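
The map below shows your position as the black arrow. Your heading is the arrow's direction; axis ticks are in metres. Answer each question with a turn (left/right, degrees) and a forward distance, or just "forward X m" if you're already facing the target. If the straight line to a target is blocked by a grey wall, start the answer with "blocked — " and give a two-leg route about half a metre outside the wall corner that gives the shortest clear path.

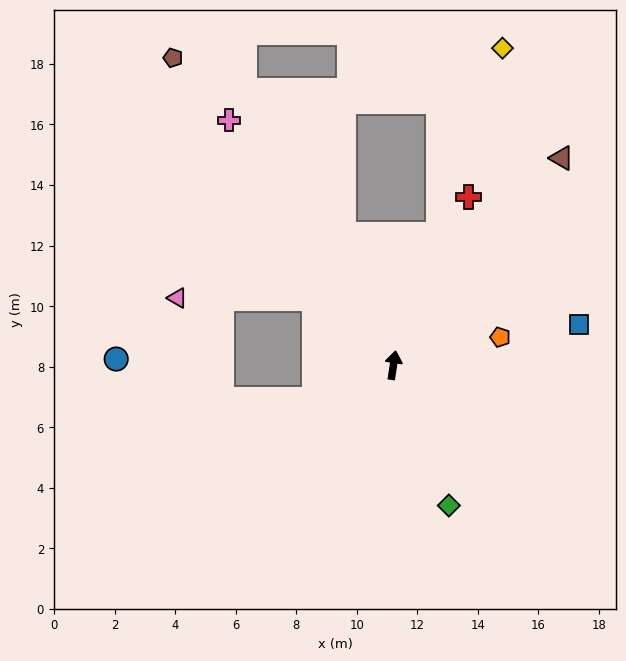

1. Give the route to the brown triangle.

turn right 30°, forward 8.8 m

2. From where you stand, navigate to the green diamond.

turn right 150°, forward 5.0 m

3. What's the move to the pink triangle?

blocked — turn left 58°, forward 3.4 m, then turn left 41°, forward 4.5 m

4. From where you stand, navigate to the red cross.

turn right 15°, forward 6.1 m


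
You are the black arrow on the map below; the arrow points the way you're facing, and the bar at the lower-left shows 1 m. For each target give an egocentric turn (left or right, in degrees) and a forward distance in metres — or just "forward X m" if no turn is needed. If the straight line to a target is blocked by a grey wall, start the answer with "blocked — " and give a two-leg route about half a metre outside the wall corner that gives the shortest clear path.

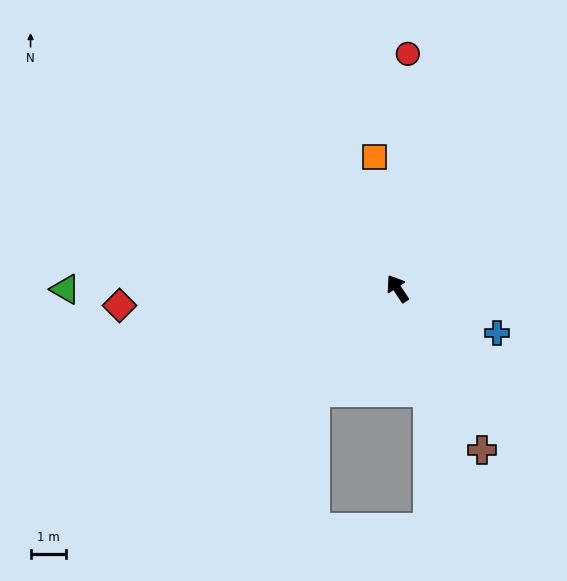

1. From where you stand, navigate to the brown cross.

turn left 174°, forward 5.2 m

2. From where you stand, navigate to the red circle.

turn right 36°, forward 6.7 m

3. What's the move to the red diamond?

turn left 60°, forward 7.9 m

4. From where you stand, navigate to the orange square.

turn right 24°, forward 3.8 m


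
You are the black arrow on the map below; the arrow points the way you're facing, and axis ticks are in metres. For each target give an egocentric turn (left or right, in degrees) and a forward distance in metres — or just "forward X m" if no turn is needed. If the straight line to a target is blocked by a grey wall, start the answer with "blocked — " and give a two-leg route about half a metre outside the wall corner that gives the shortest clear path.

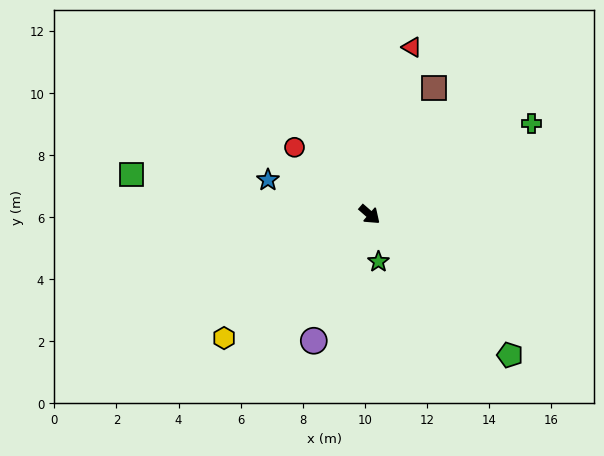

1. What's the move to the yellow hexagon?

turn right 99°, forward 6.2 m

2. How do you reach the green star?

turn right 38°, forward 1.5 m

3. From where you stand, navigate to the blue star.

turn right 158°, forward 3.5 m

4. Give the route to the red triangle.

turn left 117°, forward 5.6 m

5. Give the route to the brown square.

turn left 104°, forward 4.6 m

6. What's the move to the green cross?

turn left 70°, forward 6.0 m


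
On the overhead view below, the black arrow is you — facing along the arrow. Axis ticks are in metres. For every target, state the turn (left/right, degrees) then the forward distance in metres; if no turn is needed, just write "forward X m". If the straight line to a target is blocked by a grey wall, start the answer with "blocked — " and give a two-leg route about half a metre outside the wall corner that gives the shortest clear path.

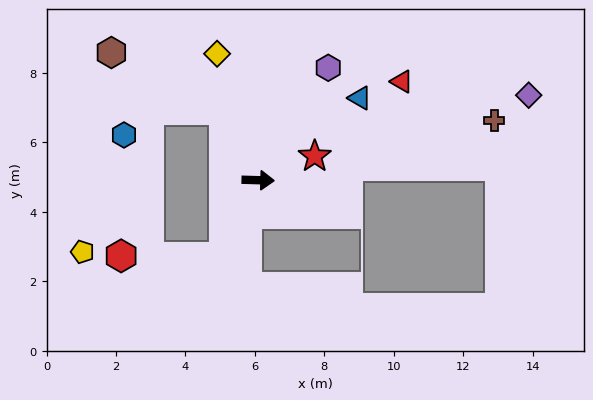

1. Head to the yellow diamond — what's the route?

turn left 110°, forward 3.8 m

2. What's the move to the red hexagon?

blocked — turn right 113°, forward 2.4 m, then turn right 66°, forward 2.9 m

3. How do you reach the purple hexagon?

turn left 60°, forward 3.8 m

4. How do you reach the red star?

turn left 25°, forward 1.8 m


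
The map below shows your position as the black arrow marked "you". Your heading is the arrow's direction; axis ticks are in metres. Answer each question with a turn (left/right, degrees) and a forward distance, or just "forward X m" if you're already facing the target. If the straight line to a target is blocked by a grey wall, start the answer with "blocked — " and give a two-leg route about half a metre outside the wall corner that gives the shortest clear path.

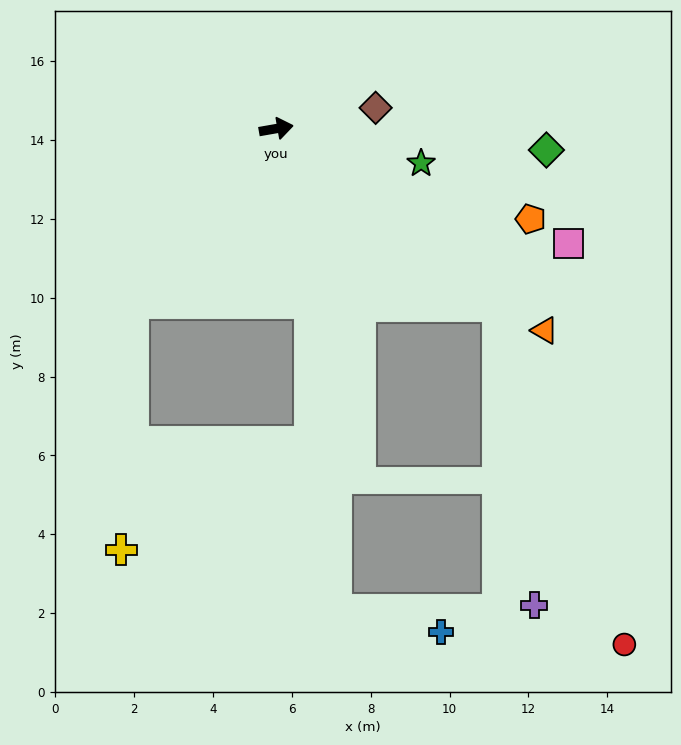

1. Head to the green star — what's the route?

turn right 23°, forward 3.8 m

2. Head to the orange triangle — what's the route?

turn right 47°, forward 8.5 m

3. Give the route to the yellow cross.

blocked — turn right 140°, forward 5.7 m, then turn left 37°, forward 6.3 m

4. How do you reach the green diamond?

turn right 14°, forward 6.9 m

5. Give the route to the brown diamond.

forward 2.6 m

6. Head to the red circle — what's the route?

blocked — turn right 48°, forward 7.2 m, then turn right 32°, forward 9.2 m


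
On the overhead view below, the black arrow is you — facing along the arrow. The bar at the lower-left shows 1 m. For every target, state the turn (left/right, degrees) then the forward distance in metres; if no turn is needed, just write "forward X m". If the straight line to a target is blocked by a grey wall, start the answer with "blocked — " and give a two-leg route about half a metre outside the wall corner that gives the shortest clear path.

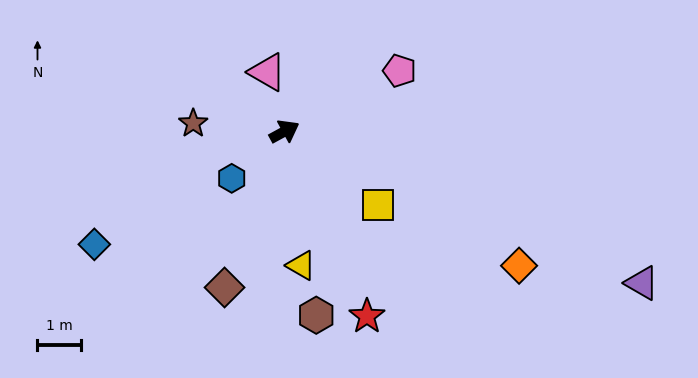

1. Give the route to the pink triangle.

turn left 78°, forward 1.4 m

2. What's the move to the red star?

turn right 95°, forward 4.6 m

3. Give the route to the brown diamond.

turn right 140°, forward 3.8 m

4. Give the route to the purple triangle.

turn right 52°, forward 8.8 m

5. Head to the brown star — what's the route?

turn left 146°, forward 2.1 m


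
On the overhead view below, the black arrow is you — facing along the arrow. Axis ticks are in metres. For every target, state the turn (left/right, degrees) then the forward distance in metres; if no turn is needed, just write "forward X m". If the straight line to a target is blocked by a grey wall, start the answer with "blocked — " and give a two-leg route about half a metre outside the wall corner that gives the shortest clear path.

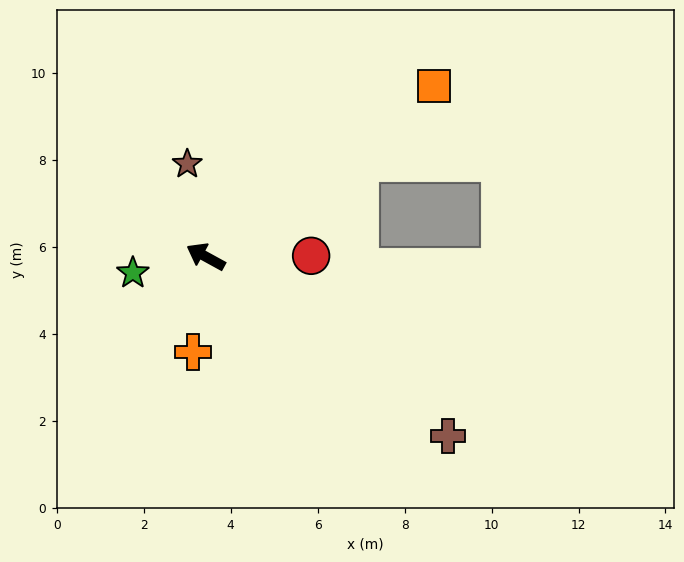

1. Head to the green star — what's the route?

turn left 41°, forward 1.7 m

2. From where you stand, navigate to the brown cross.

turn left 172°, forward 6.9 m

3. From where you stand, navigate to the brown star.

turn right 50°, forward 2.2 m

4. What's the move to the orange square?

turn right 114°, forward 6.6 m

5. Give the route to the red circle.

turn right 151°, forward 2.4 m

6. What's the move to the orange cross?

turn left 111°, forward 2.2 m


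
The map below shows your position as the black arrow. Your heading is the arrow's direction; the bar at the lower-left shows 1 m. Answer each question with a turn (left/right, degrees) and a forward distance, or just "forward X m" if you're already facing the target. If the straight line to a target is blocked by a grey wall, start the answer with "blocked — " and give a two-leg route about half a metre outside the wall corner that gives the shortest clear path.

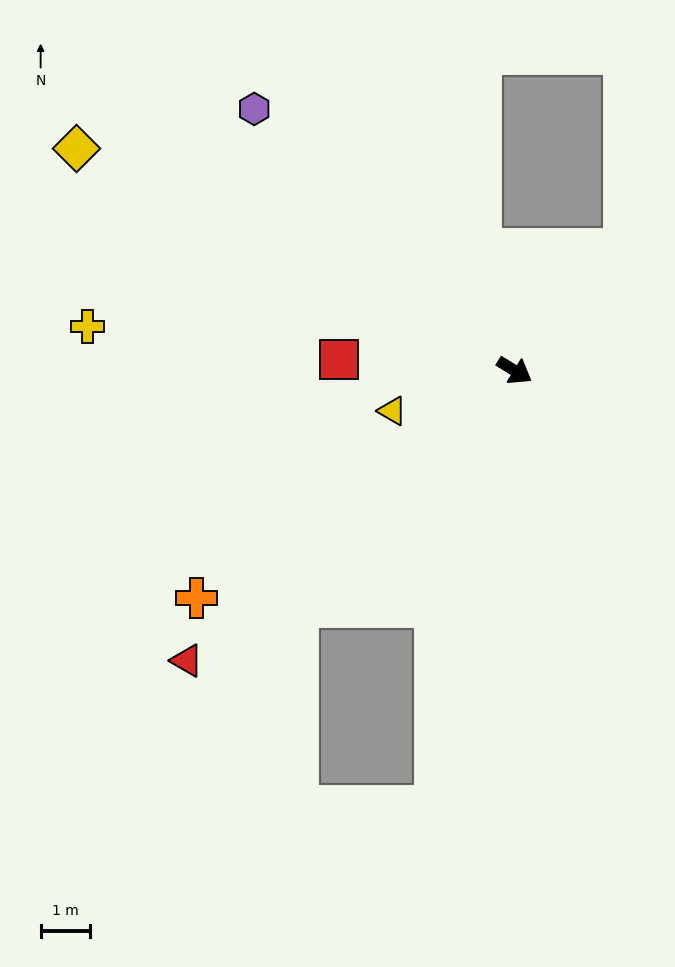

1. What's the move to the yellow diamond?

turn right 175°, forward 10.0 m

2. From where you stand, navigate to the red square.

turn right 152°, forward 3.6 m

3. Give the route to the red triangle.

turn right 107°, forward 8.9 m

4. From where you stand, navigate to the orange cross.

turn right 113°, forward 7.9 m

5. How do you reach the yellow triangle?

turn right 130°, forward 2.6 m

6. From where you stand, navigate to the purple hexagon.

turn left 166°, forward 7.5 m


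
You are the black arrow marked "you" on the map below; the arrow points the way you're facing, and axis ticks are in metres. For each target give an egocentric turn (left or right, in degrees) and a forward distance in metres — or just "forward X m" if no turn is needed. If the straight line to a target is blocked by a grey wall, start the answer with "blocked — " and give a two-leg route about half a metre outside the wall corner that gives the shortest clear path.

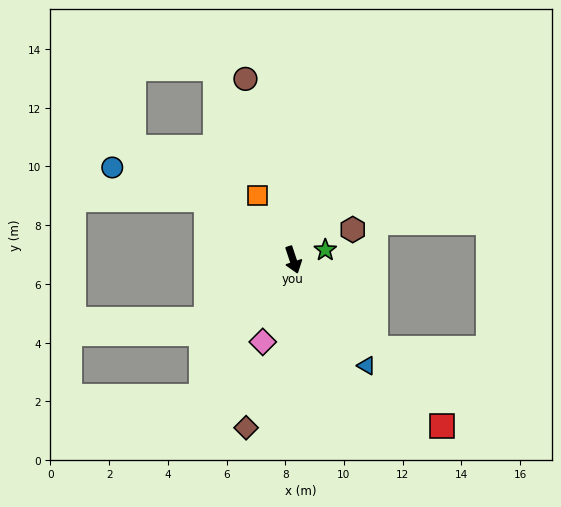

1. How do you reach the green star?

turn left 88°, forward 1.1 m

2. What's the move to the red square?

turn left 24°, forward 7.6 m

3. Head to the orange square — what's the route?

turn right 169°, forward 2.5 m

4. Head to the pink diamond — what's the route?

turn right 39°, forward 3.0 m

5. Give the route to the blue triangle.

turn left 16°, forward 4.4 m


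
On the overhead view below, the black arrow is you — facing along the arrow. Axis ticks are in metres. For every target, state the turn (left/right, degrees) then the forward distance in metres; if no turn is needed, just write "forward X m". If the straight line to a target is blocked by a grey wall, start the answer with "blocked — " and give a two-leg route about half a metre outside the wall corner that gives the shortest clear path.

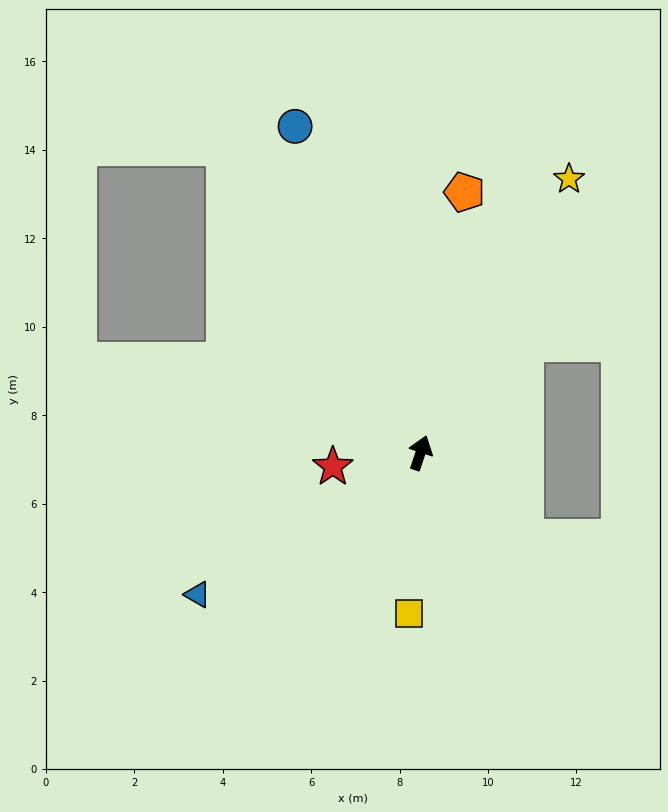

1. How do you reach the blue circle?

turn left 39°, forward 7.9 m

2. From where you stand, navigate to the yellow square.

turn right 165°, forward 3.6 m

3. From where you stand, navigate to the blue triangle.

turn left 141°, forward 6.0 m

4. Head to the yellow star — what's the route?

turn right 10°, forward 7.0 m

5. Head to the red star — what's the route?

turn left 117°, forward 2.0 m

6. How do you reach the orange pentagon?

turn left 9°, forward 6.0 m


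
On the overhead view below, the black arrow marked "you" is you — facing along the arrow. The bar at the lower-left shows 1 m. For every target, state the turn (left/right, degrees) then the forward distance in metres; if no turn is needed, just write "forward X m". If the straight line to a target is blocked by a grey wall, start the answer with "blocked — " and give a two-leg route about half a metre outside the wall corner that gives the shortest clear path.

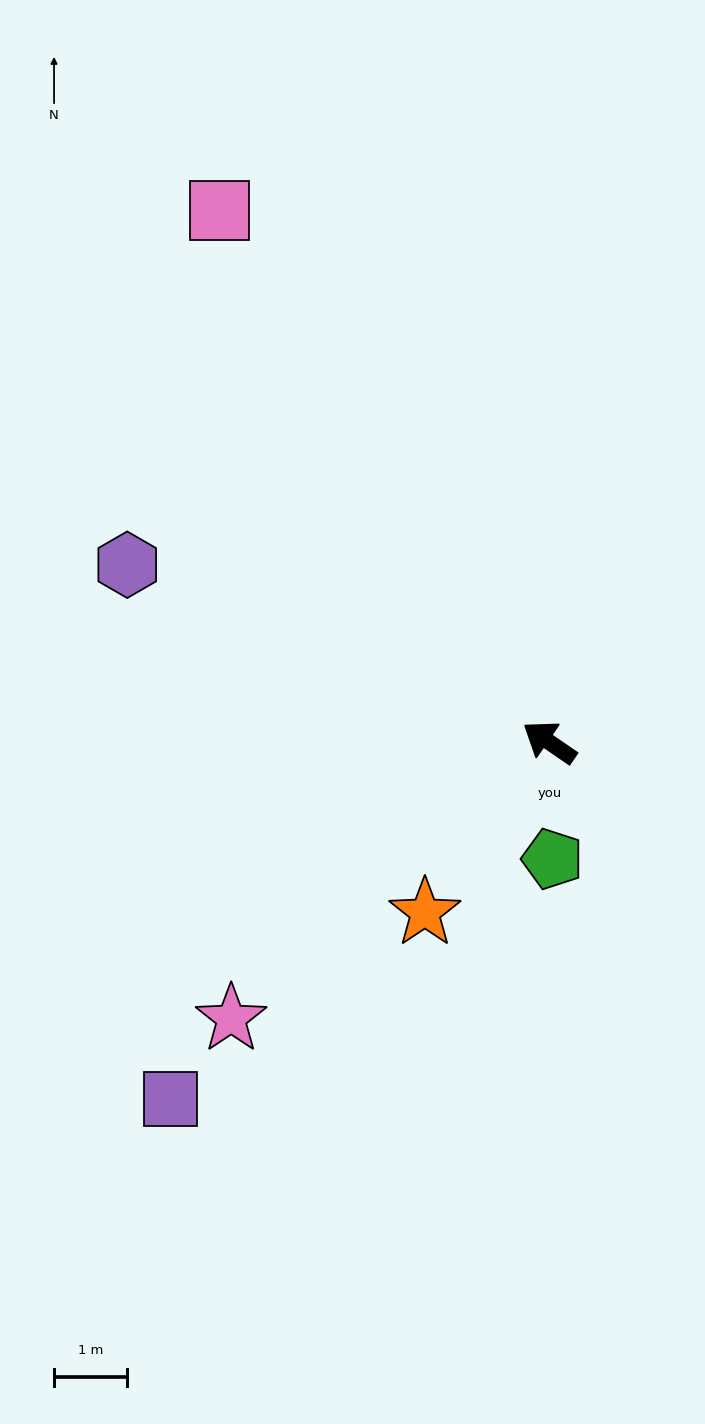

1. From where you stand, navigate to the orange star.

turn left 88°, forward 2.9 m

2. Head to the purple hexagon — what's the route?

turn left 12°, forward 6.3 m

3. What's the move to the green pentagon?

turn left 126°, forward 1.6 m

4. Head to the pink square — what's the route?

turn right 24°, forward 8.6 m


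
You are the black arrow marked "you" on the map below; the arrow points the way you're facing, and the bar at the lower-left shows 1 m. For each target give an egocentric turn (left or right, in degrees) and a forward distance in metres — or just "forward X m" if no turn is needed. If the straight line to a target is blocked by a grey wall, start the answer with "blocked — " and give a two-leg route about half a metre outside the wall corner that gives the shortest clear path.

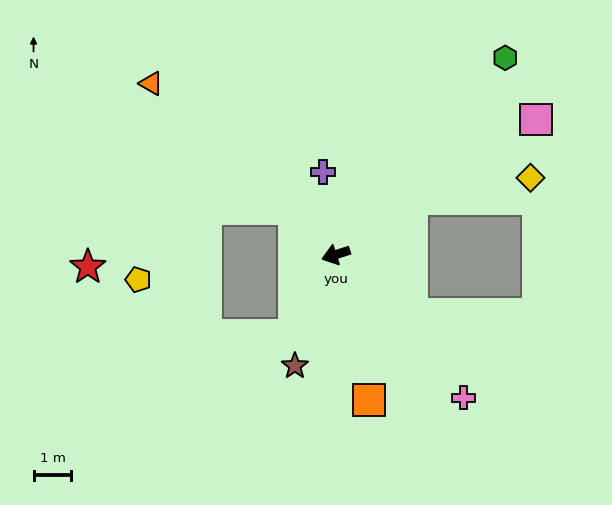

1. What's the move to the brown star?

turn left 52°, forward 3.1 m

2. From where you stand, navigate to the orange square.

turn left 85°, forward 3.9 m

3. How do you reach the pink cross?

turn left 114°, forward 5.1 m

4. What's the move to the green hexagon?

turn right 149°, forward 6.8 m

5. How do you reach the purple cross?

turn right 99°, forward 2.2 m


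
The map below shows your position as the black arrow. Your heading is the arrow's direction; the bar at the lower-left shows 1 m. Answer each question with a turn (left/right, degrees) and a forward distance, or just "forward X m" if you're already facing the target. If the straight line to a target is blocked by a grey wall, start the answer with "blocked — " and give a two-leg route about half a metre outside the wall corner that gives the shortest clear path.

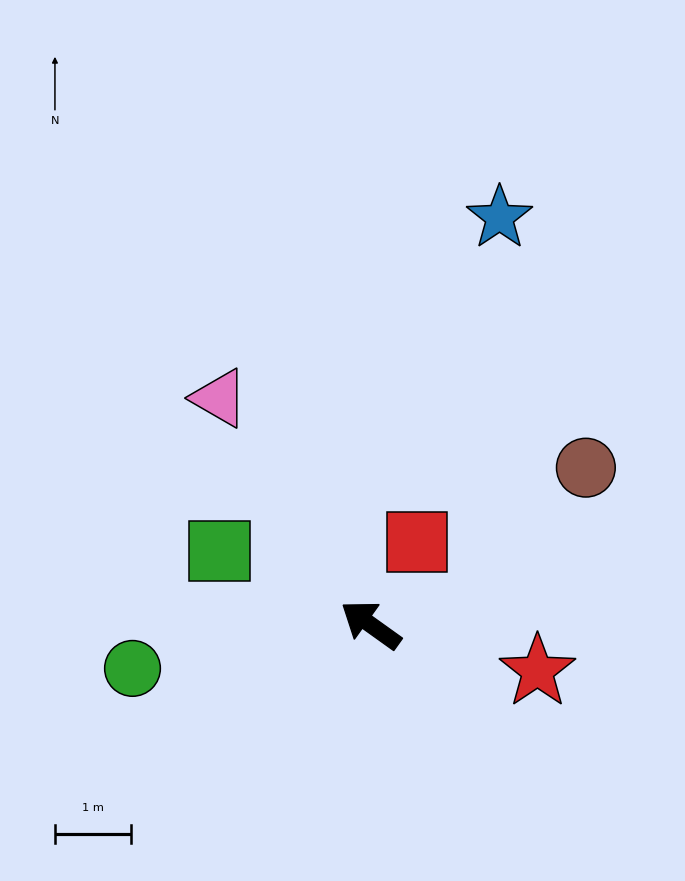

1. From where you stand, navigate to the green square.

turn left 9°, forward 2.2 m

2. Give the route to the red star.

turn right 160°, forward 2.3 m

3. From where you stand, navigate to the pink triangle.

turn right 21°, forward 3.6 m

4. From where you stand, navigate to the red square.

turn right 84°, forward 1.2 m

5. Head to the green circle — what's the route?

turn left 46°, forward 3.2 m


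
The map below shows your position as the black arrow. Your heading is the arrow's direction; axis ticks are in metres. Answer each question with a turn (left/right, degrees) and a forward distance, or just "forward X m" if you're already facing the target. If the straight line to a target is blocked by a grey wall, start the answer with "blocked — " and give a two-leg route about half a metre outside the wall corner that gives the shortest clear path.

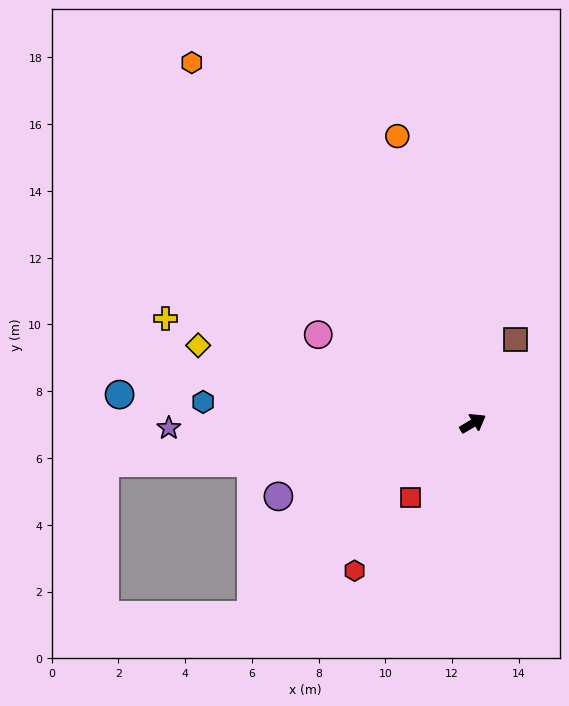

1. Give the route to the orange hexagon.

turn left 97°, forward 13.7 m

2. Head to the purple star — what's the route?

turn left 150°, forward 9.1 m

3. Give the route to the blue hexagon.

turn left 145°, forward 8.1 m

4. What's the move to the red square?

turn right 161°, forward 2.9 m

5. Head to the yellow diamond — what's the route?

turn left 133°, forward 8.6 m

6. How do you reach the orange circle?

turn left 74°, forward 8.9 m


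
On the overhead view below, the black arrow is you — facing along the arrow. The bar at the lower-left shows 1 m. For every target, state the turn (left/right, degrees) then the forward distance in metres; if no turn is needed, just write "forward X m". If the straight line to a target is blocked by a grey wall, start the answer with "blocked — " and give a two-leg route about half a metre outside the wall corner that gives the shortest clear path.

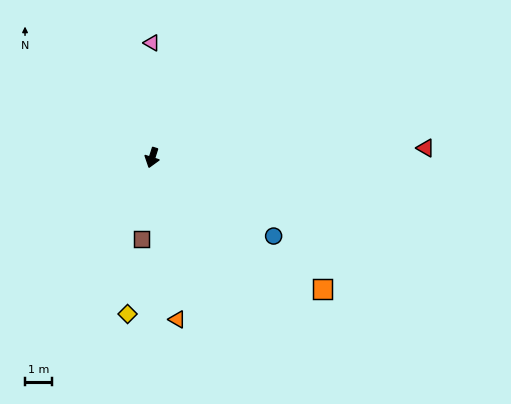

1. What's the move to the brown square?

turn left 10°, forward 3.0 m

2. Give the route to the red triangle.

turn left 110°, forward 10.2 m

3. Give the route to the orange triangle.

turn left 26°, forward 6.1 m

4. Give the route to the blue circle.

turn left 75°, forward 5.4 m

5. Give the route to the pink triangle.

turn right 162°, forward 4.3 m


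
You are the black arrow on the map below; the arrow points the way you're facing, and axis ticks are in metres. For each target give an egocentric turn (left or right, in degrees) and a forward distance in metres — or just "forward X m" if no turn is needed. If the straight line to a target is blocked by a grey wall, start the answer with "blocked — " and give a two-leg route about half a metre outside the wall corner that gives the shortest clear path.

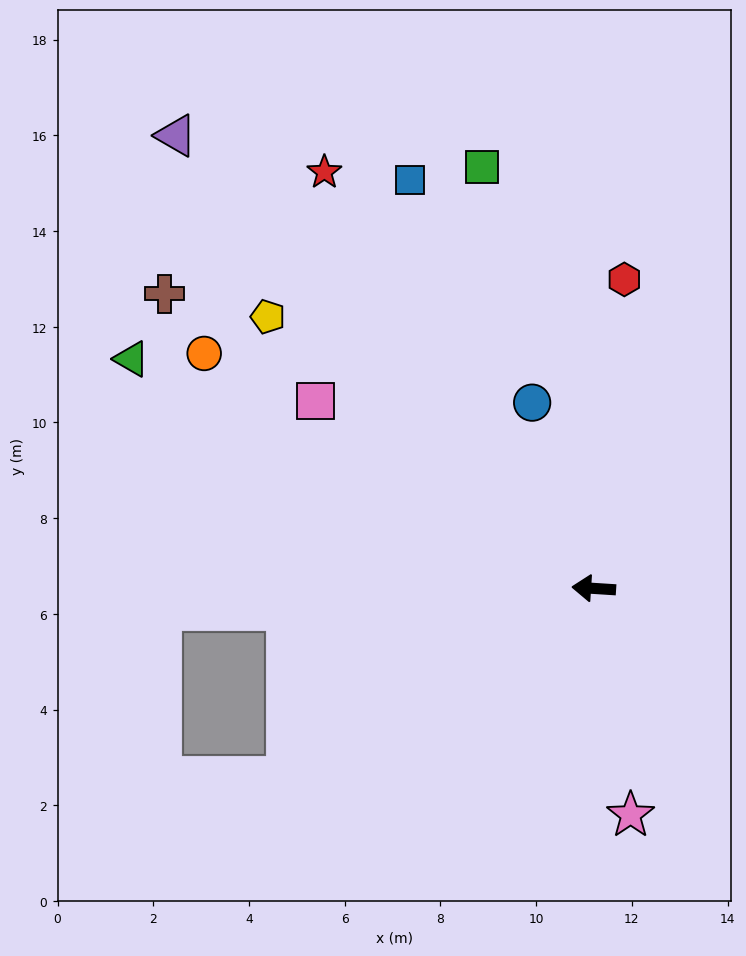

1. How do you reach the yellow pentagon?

turn right 36°, forward 8.9 m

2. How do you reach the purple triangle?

turn right 44°, forward 12.9 m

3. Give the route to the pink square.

turn right 30°, forward 7.0 m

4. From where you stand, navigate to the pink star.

turn left 103°, forward 4.8 m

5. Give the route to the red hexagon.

turn right 92°, forward 6.5 m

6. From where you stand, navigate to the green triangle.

turn right 23°, forward 10.8 m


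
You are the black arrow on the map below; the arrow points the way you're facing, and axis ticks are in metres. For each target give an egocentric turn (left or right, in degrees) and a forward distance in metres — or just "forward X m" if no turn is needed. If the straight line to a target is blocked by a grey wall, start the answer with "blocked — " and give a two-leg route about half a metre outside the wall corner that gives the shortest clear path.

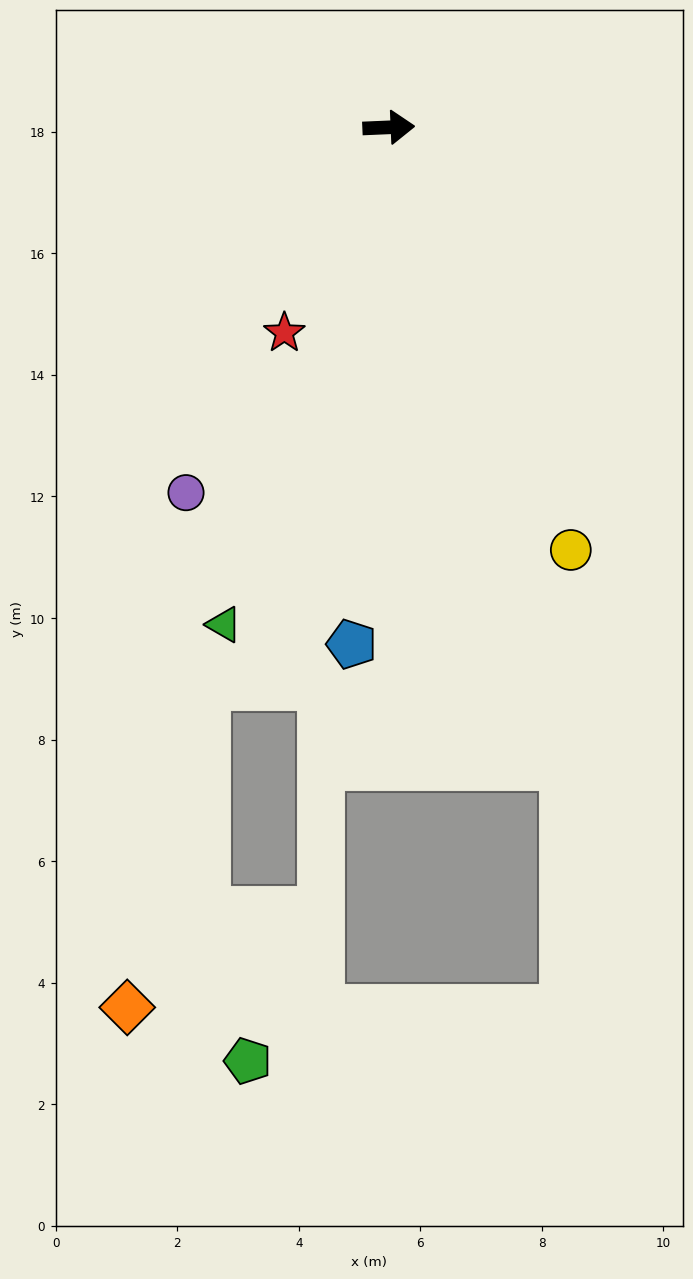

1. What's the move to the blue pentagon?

turn right 97°, forward 8.5 m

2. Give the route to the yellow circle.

turn right 69°, forward 7.6 m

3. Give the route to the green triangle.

turn right 111°, forward 8.6 m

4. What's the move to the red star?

turn right 119°, forward 3.8 m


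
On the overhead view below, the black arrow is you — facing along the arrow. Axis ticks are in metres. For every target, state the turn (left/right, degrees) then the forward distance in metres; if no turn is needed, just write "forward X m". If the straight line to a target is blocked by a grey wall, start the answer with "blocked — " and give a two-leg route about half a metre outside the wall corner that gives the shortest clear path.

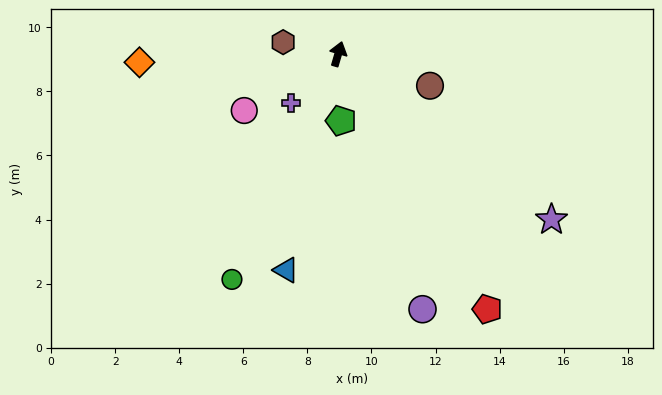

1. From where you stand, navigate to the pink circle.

turn left 137°, forward 3.4 m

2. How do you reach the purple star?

turn right 112°, forward 8.4 m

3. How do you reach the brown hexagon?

turn left 94°, forward 1.8 m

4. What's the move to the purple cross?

turn left 153°, forward 2.1 m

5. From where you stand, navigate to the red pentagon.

turn right 133°, forward 9.2 m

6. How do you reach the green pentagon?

turn right 161°, forward 2.1 m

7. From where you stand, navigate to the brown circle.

turn right 93°, forward 3.0 m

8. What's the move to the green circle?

turn left 171°, forward 7.8 m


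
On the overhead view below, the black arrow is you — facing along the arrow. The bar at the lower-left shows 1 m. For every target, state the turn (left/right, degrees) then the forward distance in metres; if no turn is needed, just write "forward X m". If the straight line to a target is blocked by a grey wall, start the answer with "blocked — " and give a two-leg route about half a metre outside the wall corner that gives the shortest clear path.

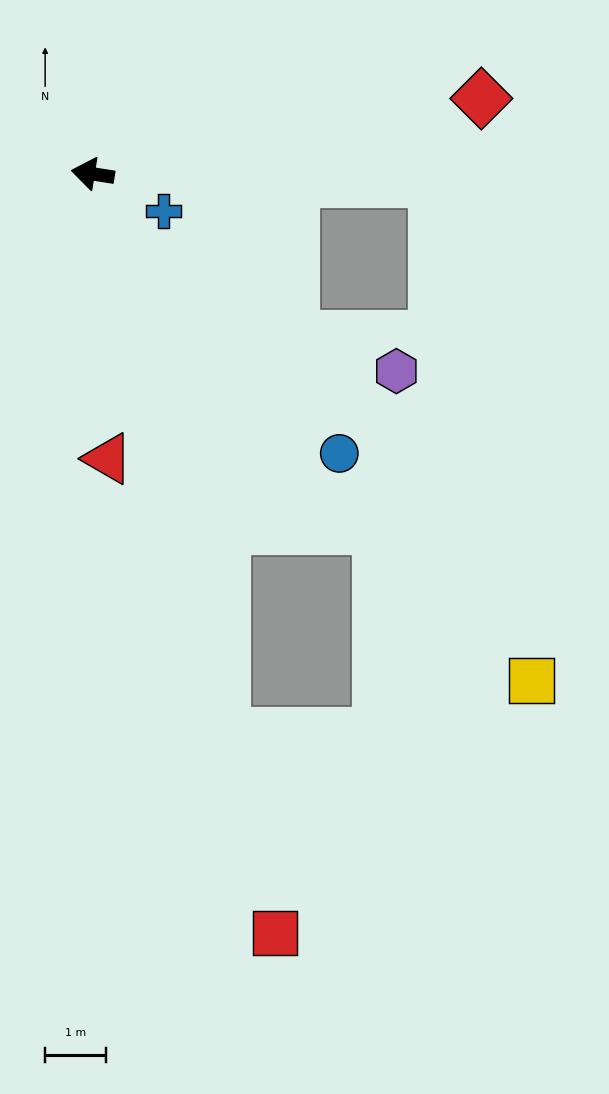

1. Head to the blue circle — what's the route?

turn left 140°, forward 6.2 m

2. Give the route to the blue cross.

turn left 161°, forward 1.3 m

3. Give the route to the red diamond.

turn right 160°, forward 6.5 m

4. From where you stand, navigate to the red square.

turn left 112°, forward 12.9 m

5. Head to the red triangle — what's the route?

turn left 102°, forward 4.7 m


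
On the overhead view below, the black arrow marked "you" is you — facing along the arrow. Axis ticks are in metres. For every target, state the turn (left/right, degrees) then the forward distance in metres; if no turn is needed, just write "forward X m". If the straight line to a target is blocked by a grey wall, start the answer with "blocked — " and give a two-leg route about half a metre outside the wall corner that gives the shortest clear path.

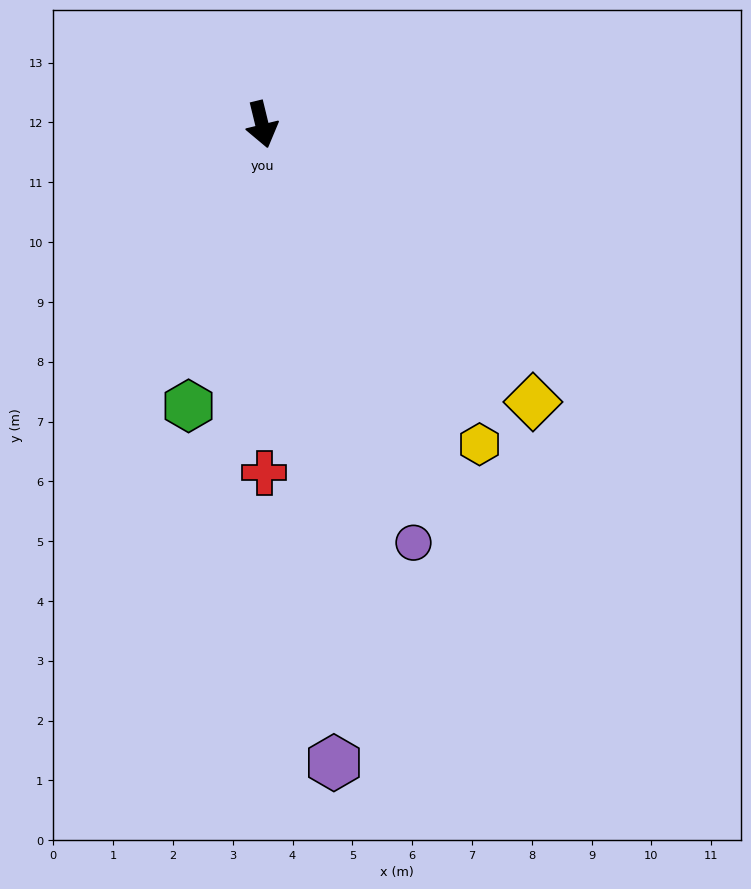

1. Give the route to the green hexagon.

turn right 28°, forward 4.9 m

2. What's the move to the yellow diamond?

turn left 31°, forward 6.5 m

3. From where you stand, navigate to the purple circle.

turn left 6°, forward 7.4 m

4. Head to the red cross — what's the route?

turn right 13°, forward 5.8 m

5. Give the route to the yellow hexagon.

turn left 21°, forward 6.5 m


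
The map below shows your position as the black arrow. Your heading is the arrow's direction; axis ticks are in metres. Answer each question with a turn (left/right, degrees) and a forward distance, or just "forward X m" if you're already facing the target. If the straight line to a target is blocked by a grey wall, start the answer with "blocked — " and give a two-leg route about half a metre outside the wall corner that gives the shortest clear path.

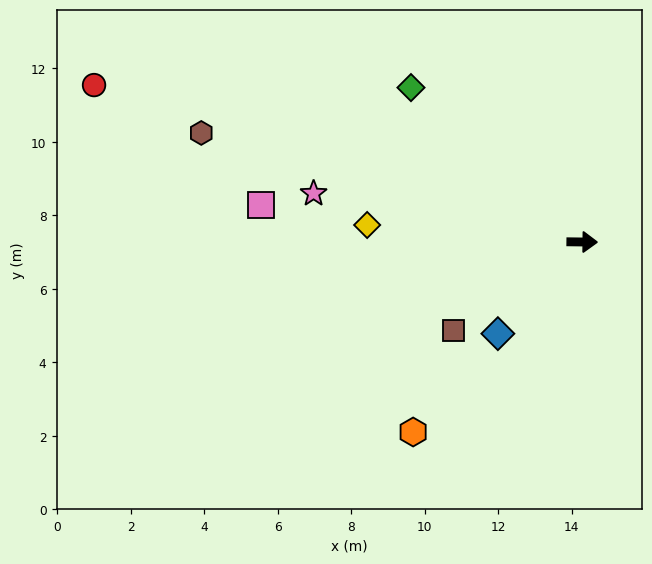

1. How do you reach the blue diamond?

turn right 132°, forward 3.4 m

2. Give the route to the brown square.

turn right 145°, forward 4.2 m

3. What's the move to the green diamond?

turn left 139°, forward 6.3 m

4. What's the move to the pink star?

turn left 170°, forward 7.4 m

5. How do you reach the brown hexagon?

turn left 165°, forward 10.8 m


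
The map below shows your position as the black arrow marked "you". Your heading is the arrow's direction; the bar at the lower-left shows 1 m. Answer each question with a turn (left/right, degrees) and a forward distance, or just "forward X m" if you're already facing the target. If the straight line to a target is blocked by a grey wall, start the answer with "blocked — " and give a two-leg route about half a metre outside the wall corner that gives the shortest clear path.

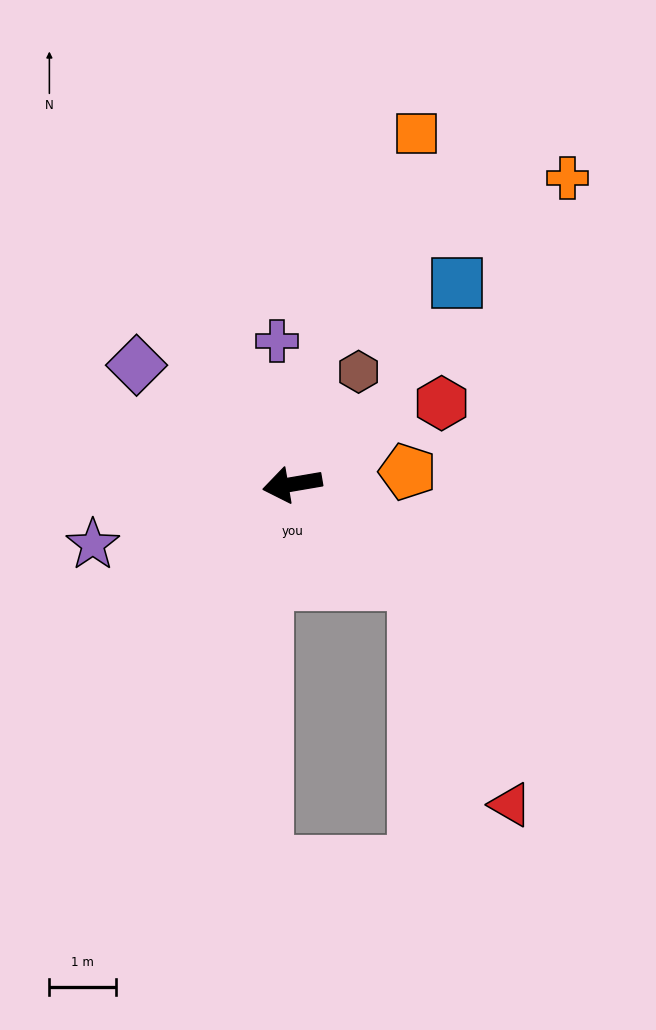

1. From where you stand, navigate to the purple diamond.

turn right 47°, forward 2.9 m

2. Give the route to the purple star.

turn left 7°, forward 3.1 m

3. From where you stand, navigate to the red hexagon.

turn right 161°, forward 2.6 m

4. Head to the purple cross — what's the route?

turn right 94°, forward 2.2 m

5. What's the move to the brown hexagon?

turn right 130°, forward 2.0 m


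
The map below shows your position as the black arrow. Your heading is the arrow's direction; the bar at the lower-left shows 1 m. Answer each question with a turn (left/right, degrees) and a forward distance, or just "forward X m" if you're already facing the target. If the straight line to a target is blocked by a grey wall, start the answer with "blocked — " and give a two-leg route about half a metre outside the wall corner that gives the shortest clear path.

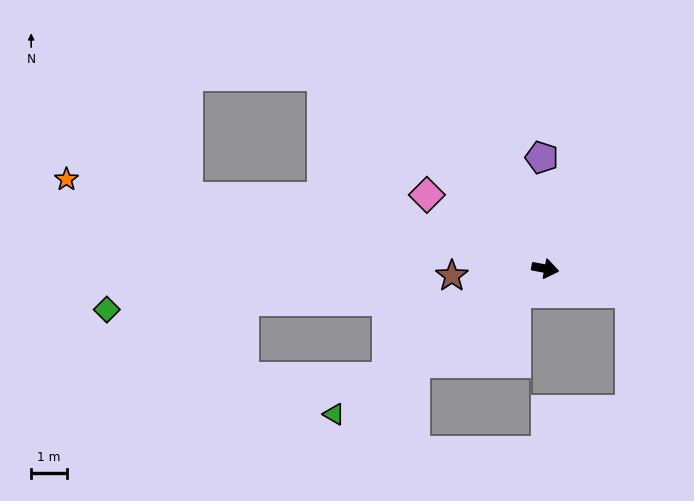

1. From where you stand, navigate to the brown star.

turn right 165°, forward 2.6 m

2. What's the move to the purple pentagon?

turn left 102°, forward 3.1 m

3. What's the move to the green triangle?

turn right 135°, forward 7.2 m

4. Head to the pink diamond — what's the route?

turn left 159°, forward 3.9 m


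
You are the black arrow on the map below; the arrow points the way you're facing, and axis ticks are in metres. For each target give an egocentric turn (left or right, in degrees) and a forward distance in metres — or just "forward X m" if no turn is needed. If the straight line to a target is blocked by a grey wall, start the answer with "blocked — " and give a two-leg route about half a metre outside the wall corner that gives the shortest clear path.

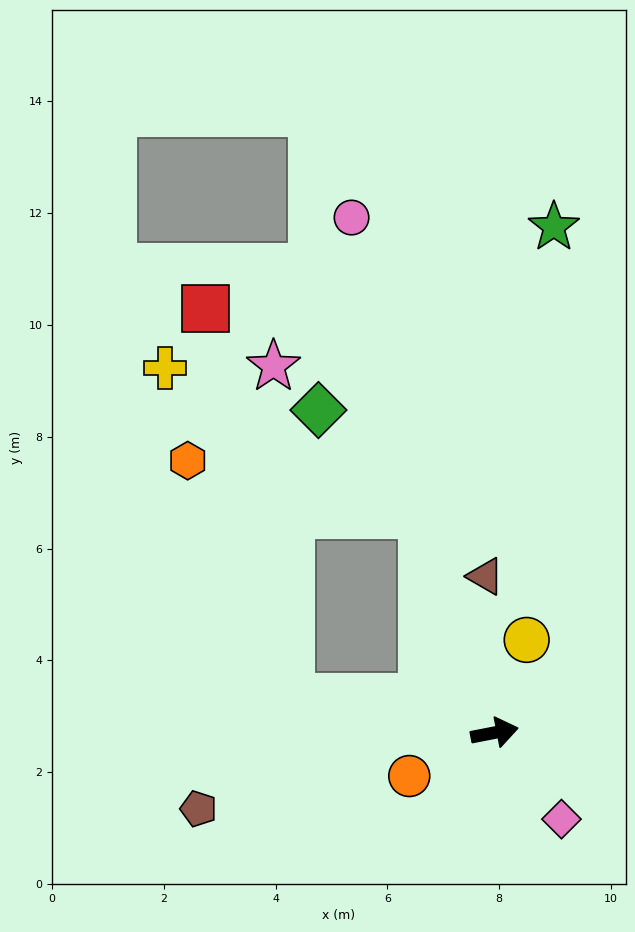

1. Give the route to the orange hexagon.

blocked — turn left 159°, forward 3.7 m, then turn right 56°, forward 4.6 m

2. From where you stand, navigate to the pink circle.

turn left 94°, forward 9.6 m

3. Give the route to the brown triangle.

turn left 82°, forward 2.8 m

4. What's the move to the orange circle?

turn right 164°, forward 1.7 m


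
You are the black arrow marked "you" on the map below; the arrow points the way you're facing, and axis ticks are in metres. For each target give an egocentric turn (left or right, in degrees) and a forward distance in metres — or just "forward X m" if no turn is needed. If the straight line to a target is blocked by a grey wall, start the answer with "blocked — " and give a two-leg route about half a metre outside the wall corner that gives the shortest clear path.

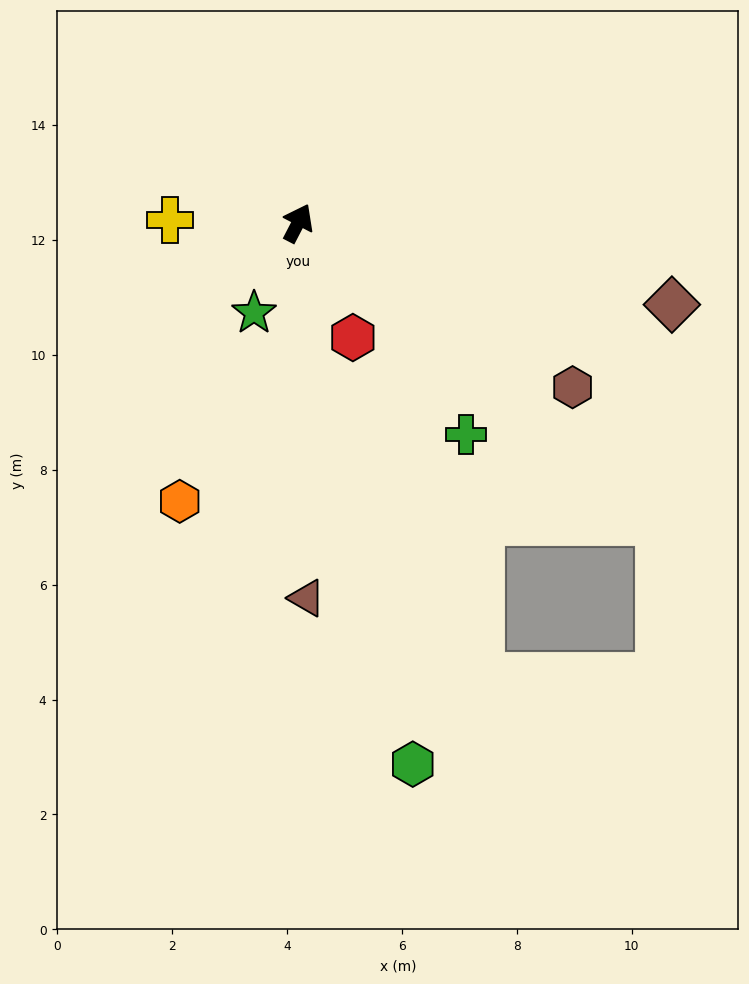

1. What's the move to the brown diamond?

turn right 75°, forward 6.7 m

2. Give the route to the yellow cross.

turn left 116°, forward 2.2 m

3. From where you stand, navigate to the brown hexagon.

turn right 93°, forward 5.6 m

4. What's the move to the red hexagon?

turn right 127°, forward 2.2 m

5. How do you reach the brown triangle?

turn right 151°, forward 6.5 m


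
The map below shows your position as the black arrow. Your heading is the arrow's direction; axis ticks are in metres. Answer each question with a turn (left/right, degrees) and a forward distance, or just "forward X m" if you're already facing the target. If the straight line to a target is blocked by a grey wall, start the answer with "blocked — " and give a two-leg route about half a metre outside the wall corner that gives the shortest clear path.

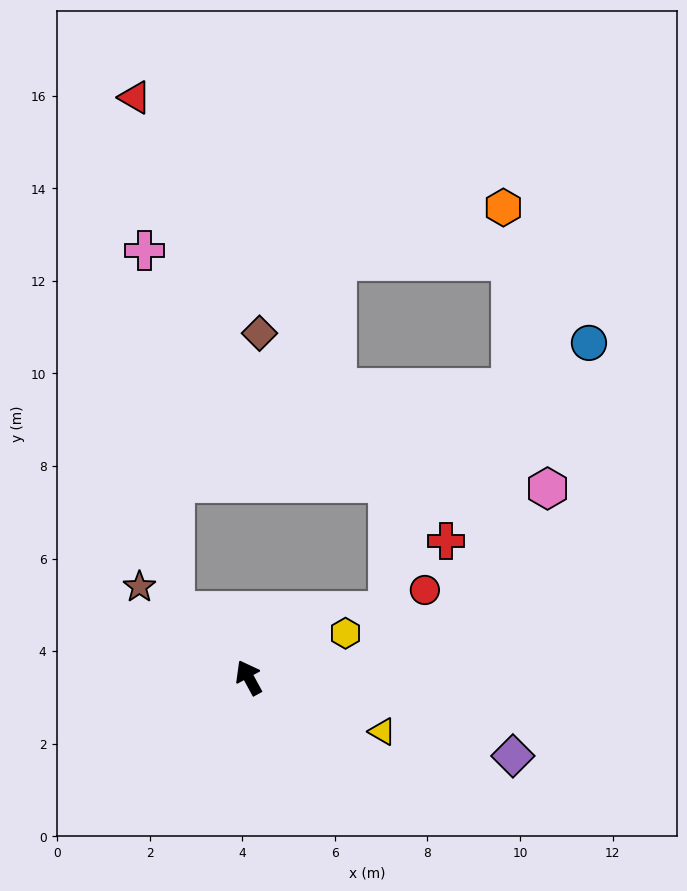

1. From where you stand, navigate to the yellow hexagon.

turn right 94°, forward 2.3 m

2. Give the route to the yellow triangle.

turn right 141°, forward 3.1 m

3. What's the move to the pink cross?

blocked — turn left 19°, forward 2.2 m, then turn right 43°, forward 7.8 m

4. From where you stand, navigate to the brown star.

turn left 22°, forward 3.1 m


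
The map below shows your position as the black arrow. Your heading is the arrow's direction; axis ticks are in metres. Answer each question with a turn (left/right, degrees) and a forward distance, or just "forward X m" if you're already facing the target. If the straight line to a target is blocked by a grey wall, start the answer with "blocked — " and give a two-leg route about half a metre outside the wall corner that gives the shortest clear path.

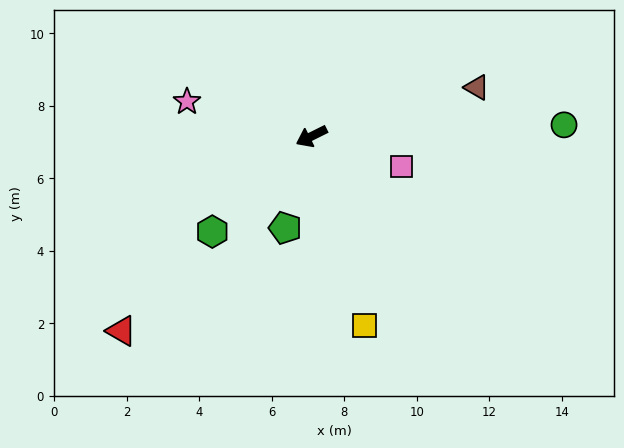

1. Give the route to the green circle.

turn left 156°, forward 7.0 m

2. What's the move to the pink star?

turn right 42°, forward 3.6 m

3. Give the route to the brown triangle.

turn left 170°, forward 4.8 m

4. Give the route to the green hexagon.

turn left 17°, forward 3.8 m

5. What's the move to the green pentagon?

turn left 48°, forward 2.6 m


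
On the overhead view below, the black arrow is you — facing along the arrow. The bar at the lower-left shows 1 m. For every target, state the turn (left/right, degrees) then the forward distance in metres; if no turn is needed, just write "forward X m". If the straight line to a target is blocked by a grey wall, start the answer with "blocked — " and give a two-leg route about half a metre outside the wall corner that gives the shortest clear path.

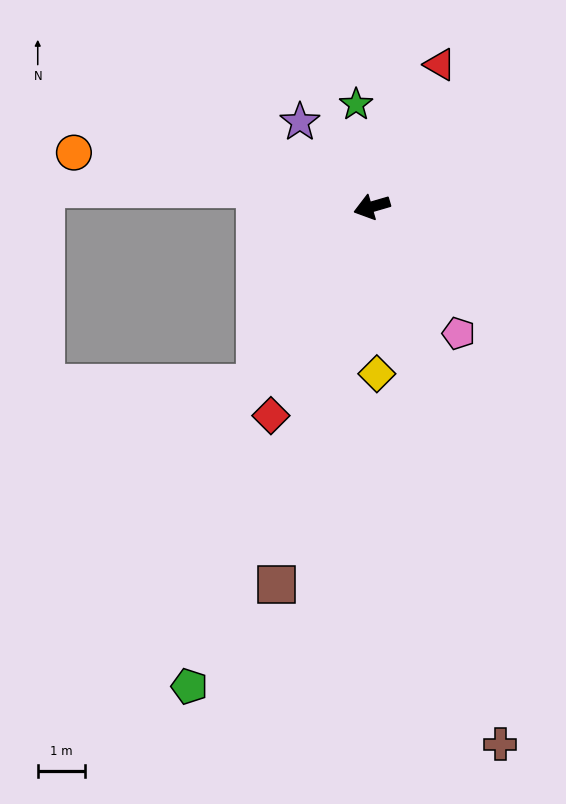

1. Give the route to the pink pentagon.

turn left 108°, forward 3.2 m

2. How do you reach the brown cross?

turn left 87°, forward 11.6 m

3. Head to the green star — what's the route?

turn right 98°, forward 2.2 m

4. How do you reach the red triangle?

turn right 132°, forward 3.3 m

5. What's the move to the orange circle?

turn right 27°, forward 6.4 m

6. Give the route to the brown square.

turn left 60°, forward 8.2 m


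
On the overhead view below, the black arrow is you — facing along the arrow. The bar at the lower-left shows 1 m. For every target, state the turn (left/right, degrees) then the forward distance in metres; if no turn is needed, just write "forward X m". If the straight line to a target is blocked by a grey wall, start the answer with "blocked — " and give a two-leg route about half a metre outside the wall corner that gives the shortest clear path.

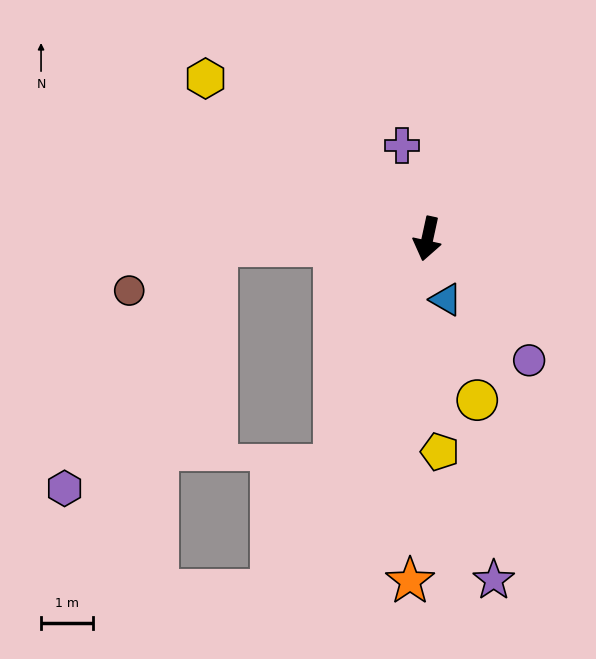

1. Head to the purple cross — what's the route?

turn right 152°, forward 1.9 m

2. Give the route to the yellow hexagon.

turn right 114°, forward 5.3 m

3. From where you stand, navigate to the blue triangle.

turn left 29°, forward 1.2 m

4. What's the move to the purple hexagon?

blocked — turn right 76°, forward 4.1 m, then turn left 57°, forward 5.5 m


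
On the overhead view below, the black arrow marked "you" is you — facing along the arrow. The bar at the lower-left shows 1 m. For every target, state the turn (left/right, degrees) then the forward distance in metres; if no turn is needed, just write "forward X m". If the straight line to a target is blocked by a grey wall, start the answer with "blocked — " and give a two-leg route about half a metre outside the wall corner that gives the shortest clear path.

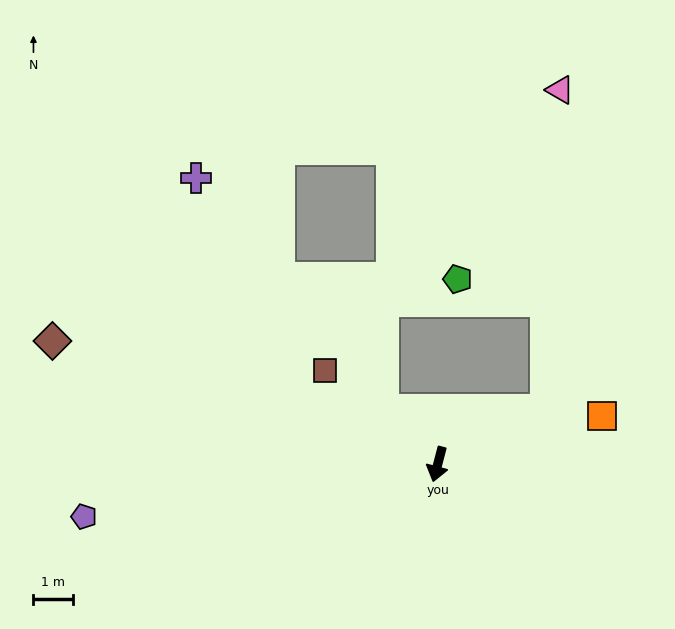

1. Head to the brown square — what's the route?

turn right 115°, forward 3.7 m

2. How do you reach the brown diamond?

turn right 93°, forward 10.3 m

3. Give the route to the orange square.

turn left 121°, forward 4.4 m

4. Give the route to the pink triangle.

blocked — turn left 131°, forward 3.1 m, then turn left 61°, forward 8.2 m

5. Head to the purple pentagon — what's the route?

turn right 67°, forward 9.1 m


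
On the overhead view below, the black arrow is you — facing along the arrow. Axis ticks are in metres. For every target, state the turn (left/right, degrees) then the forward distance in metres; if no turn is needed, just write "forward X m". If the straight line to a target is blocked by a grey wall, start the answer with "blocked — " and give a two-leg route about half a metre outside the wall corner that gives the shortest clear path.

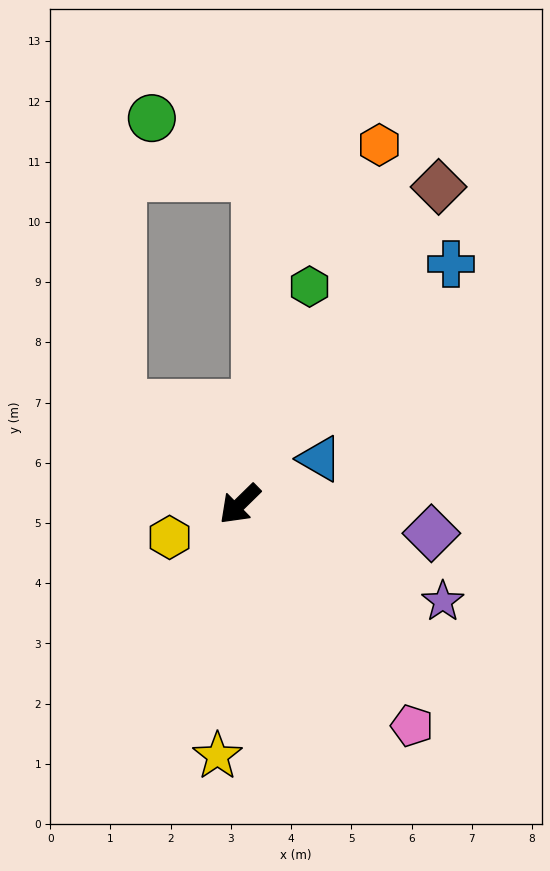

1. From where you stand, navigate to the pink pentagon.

turn left 83°, forward 4.7 m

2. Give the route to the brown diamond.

turn right 166°, forward 6.2 m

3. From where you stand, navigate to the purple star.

turn left 110°, forward 3.7 m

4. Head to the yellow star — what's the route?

turn left 41°, forward 4.2 m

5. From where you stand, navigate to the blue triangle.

turn left 165°, forward 1.5 m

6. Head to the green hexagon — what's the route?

turn right 152°, forward 3.8 m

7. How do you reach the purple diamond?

turn left 127°, forward 3.2 m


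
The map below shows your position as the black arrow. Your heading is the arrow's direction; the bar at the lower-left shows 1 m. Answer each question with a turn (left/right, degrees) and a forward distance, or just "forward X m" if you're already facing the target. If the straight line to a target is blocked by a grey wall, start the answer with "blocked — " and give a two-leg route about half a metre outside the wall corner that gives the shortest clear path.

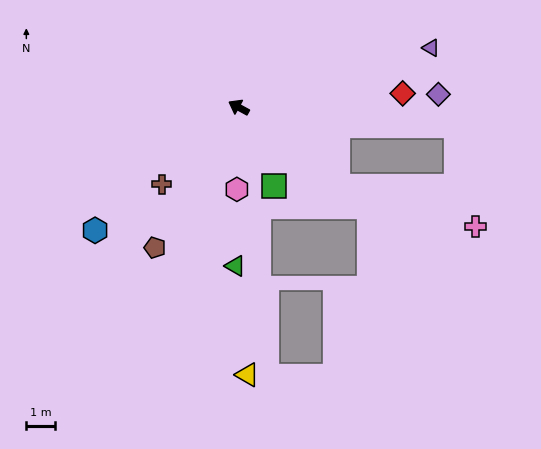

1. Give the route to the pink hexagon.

turn left 117°, forward 2.8 m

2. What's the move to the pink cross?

blocked — turn left 170°, forward 4.4 m, then turn left 22°, forward 5.0 m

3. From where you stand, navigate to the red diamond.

turn right 146°, forward 5.7 m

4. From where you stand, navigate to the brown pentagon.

turn left 88°, forward 5.7 m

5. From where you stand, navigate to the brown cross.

turn left 74°, forward 3.8 m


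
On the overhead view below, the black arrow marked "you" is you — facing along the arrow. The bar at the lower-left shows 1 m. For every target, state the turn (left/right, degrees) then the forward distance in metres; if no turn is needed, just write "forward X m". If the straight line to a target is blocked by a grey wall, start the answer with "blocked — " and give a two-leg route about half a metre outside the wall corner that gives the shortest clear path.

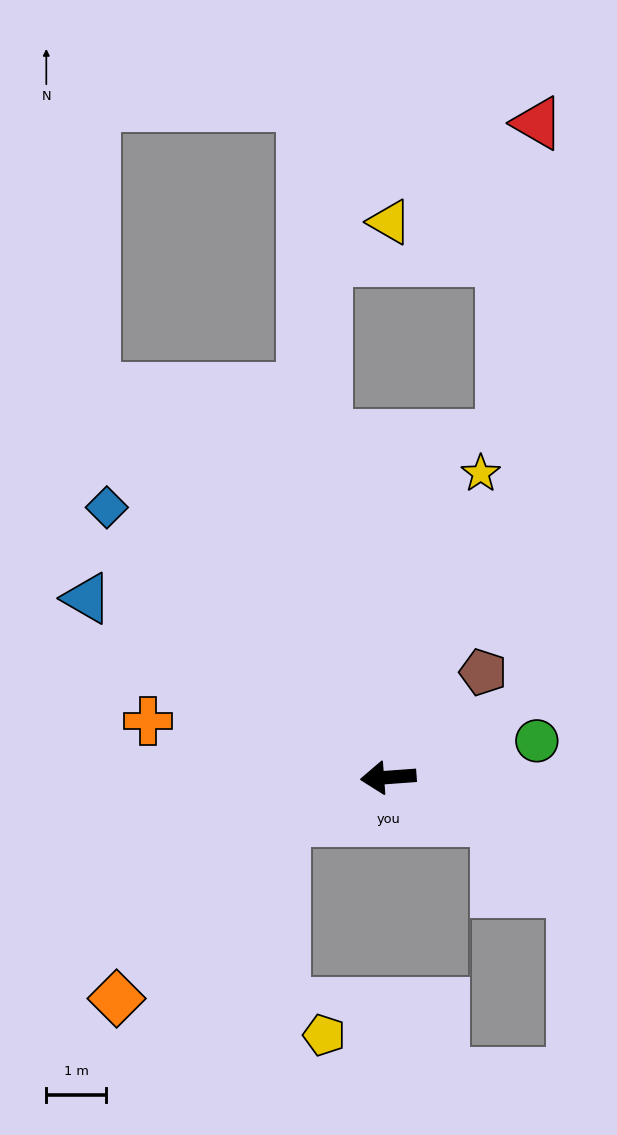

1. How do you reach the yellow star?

turn right 111°, forward 5.3 m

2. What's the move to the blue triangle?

turn right 35°, forward 5.8 m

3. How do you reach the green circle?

turn right 170°, forward 2.6 m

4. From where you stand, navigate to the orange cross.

turn right 17°, forward 4.1 m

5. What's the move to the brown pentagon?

turn right 136°, forward 2.4 m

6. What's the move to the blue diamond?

turn right 48°, forward 6.5 m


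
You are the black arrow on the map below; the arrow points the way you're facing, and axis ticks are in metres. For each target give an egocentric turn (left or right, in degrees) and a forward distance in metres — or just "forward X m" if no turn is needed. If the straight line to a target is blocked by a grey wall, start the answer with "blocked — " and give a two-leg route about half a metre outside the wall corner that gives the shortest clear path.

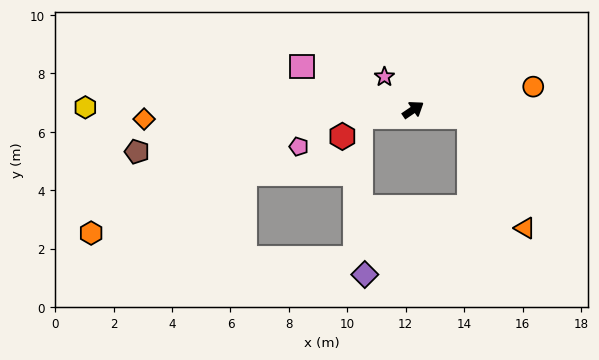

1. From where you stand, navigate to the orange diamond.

turn left 148°, forward 9.2 m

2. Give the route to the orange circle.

turn right 23°, forward 4.2 m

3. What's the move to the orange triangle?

blocked — turn right 41°, forward 1.9 m, then turn right 56°, forward 4.3 m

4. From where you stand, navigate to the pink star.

turn left 97°, forward 1.5 m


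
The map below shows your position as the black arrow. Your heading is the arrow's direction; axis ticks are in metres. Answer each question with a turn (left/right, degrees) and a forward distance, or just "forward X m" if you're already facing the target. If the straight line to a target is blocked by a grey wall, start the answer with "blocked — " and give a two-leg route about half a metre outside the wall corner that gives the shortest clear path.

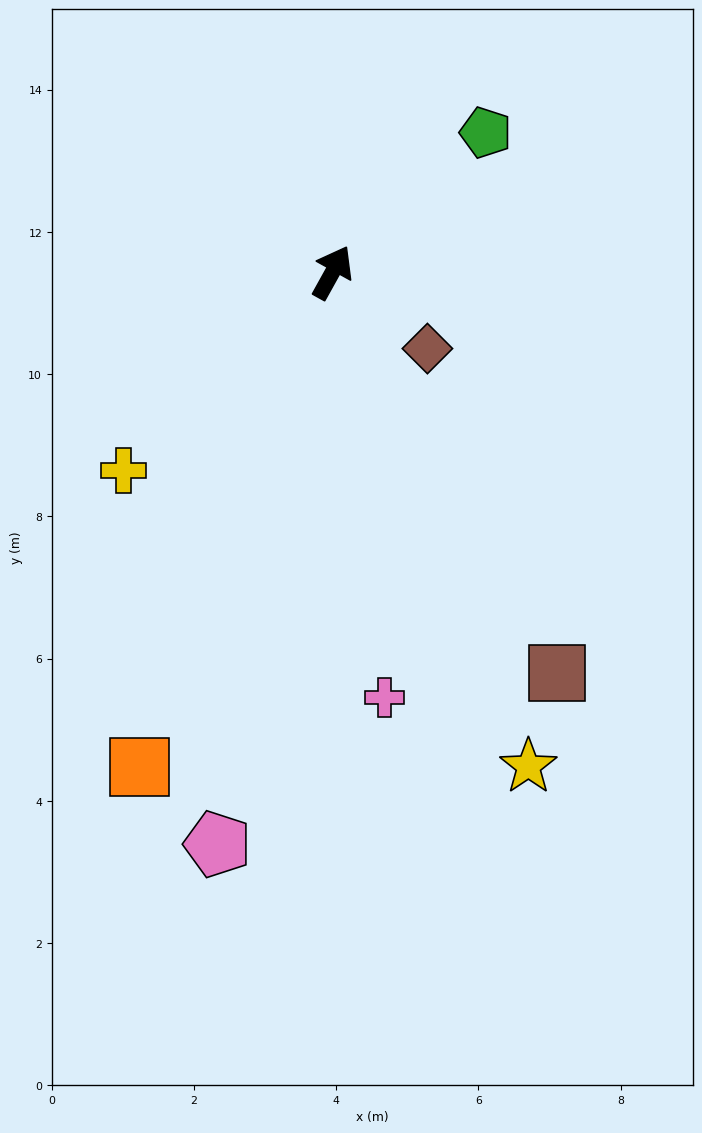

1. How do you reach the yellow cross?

turn left 162°, forward 4.1 m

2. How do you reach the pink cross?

turn right 144°, forward 6.0 m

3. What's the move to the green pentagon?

turn right 19°, forward 2.9 m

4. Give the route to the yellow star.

turn right 129°, forward 7.5 m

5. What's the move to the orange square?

turn right 172°, forward 7.5 m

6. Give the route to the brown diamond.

turn right 100°, forward 1.7 m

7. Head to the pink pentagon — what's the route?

turn right 162°, forward 8.2 m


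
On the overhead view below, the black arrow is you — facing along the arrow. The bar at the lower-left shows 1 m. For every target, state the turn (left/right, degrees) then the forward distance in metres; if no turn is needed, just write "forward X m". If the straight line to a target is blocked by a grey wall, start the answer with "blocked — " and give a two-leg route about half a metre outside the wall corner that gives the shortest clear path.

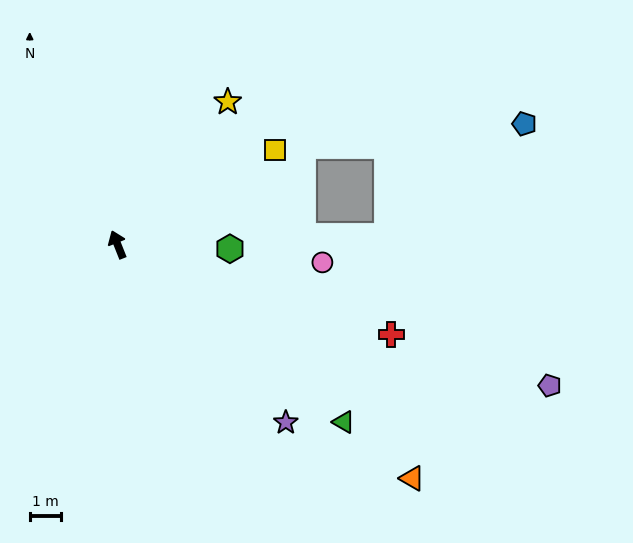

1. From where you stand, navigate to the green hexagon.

turn right 114°, forward 3.6 m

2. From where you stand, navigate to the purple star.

turn right 158°, forward 7.9 m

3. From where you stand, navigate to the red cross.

turn right 130°, forward 9.3 m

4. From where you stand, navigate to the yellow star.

turn right 59°, forward 5.8 m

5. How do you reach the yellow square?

turn right 81°, forward 5.9 m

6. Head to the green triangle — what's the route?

turn right 150°, forward 9.2 m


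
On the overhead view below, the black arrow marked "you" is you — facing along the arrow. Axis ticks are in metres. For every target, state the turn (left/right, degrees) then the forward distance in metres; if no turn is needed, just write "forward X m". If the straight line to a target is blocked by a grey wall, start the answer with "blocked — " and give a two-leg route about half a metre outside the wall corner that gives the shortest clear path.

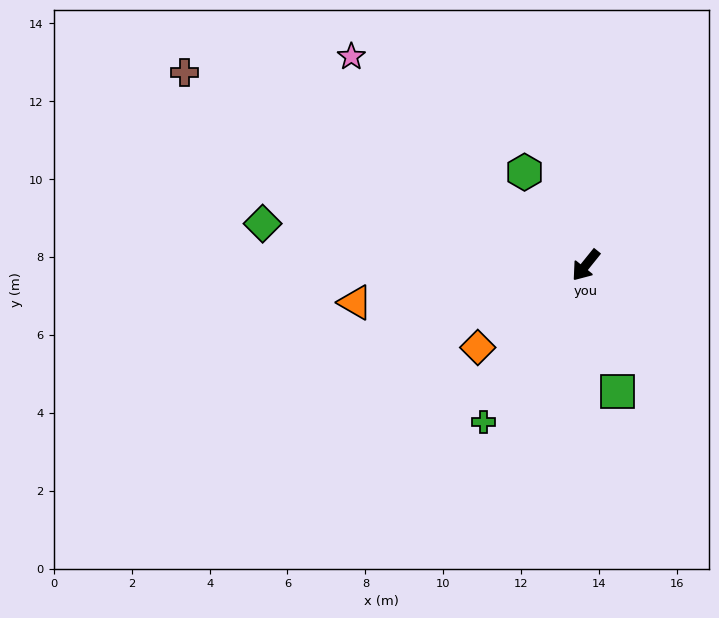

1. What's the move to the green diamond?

turn right 58°, forward 8.4 m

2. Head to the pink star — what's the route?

turn right 93°, forward 8.1 m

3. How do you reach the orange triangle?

turn right 42°, forward 6.0 m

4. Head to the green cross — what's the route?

turn left 6°, forward 4.8 m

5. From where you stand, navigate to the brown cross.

turn right 77°, forward 11.4 m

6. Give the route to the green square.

turn left 53°, forward 3.3 m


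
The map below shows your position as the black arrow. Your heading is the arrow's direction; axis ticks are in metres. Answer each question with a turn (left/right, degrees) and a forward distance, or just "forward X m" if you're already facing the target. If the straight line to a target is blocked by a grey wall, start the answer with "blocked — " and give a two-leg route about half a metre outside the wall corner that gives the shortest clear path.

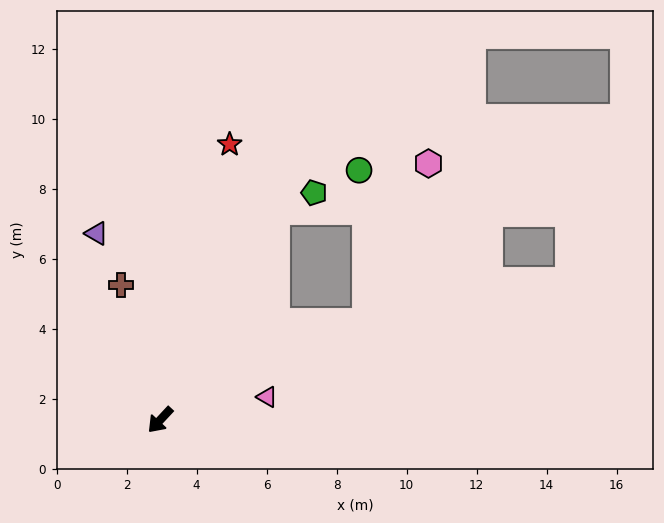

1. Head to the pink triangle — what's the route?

turn left 145°, forward 3.1 m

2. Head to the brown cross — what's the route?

turn right 121°, forward 4.0 m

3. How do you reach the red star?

turn right 151°, forward 8.1 m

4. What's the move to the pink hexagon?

blocked — turn left 158°, forward 6.5 m, then turn left 44°, forward 4.9 m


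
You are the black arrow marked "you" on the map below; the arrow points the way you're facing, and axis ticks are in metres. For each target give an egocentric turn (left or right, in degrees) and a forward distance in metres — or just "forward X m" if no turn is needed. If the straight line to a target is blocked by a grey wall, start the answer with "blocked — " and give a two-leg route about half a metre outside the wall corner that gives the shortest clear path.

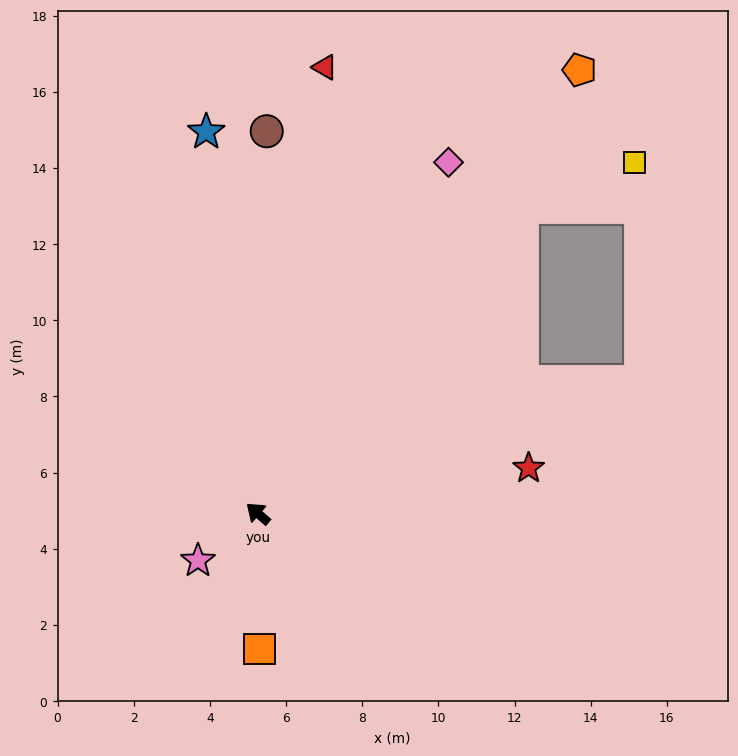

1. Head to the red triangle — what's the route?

turn right 58°, forward 11.8 m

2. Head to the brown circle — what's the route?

turn right 50°, forward 10.0 m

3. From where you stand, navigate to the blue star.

turn right 41°, forward 10.1 m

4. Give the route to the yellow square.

blocked — turn right 90°, forward 10.6 m, then turn right 27°, forward 3.2 m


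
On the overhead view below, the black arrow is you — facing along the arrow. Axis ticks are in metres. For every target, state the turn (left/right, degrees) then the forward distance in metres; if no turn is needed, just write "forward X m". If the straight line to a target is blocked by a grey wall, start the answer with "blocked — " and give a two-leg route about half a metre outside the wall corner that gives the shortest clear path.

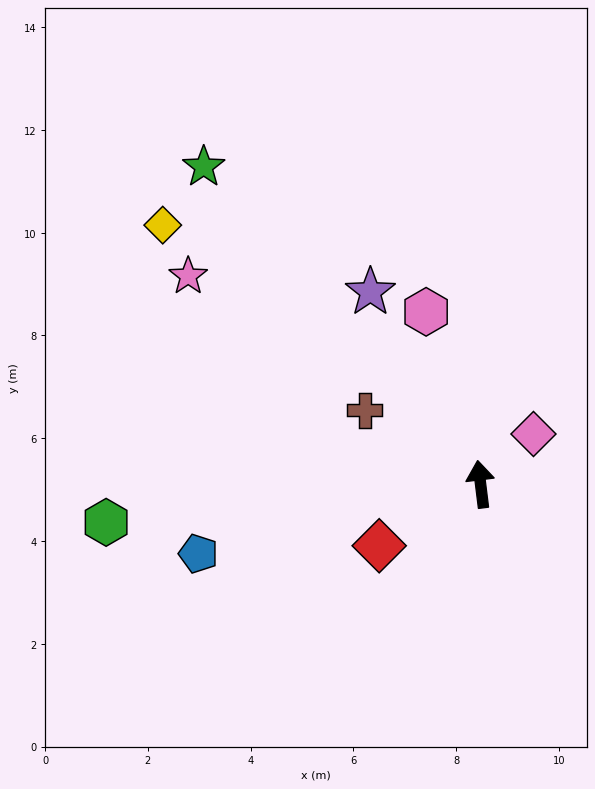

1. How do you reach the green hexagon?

turn left 89°, forward 7.3 m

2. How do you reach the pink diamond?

turn right 54°, forward 1.4 m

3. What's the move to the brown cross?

turn left 50°, forward 2.7 m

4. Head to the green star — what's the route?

turn left 34°, forward 8.2 m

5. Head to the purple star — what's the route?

turn left 23°, forward 4.3 m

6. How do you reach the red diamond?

turn left 114°, forward 2.3 m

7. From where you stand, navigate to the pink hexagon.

turn left 11°, forward 3.5 m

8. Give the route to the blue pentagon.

turn left 97°, forward 5.7 m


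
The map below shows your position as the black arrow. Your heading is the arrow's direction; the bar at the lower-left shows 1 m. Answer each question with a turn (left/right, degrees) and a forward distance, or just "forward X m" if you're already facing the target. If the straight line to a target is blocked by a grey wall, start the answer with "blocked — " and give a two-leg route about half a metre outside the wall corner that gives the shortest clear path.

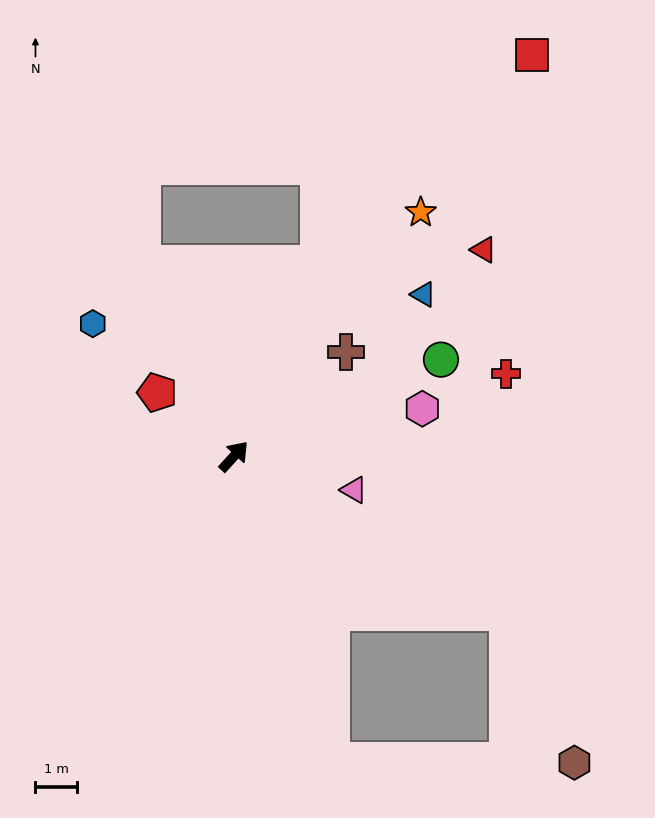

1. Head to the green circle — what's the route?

turn right 23°, forward 5.4 m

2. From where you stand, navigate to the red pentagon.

turn left 93°, forward 2.4 m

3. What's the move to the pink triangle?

turn right 63°, forward 3.0 m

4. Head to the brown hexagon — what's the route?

blocked — turn right 78°, forward 7.5 m, then turn right 35°, forward 3.9 m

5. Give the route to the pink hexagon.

turn right 34°, forward 4.6 m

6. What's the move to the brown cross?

turn right 5°, forward 3.6 m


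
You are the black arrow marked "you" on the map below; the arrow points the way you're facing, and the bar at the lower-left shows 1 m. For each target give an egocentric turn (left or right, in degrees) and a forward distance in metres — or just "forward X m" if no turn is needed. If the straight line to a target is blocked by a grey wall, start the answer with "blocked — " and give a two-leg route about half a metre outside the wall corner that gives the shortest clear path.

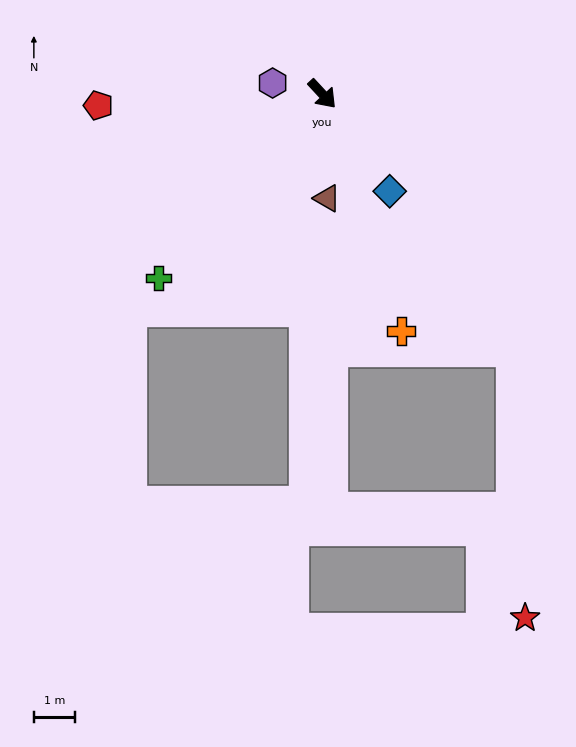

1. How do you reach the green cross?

turn right 85°, forward 5.9 m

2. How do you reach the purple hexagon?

turn right 145°, forward 1.2 m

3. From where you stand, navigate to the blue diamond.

turn right 8°, forward 2.8 m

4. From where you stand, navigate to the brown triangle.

turn right 40°, forward 2.5 m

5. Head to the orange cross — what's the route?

turn right 24°, forward 6.0 m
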